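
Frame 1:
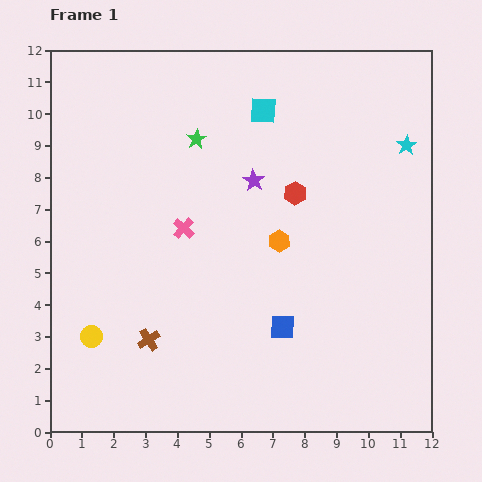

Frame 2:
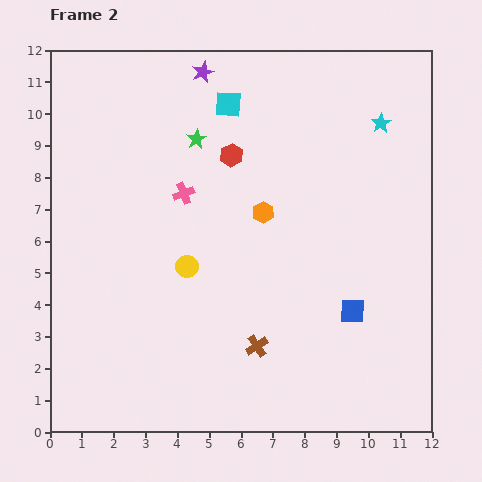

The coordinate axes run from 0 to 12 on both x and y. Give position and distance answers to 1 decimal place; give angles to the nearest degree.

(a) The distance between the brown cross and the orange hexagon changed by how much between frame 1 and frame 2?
-0.9

Distance in frame 1: 5.1. Distance in frame 2: 4.2.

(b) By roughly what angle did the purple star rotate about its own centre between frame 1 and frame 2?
17° clockwise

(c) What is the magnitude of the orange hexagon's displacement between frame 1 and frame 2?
1.0

The orange hexagon moved from (7.2, 6.0) to (6.7, 6.9), a distance of √(0.5² + 0.9²) ≈ 1.0.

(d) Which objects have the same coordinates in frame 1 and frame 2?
the green star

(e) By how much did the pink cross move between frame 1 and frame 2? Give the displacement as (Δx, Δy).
(0.0, 1.1)

The pink cross was at (4.2, 6.4) in frame 1 and (4.2, 7.5) in frame 2.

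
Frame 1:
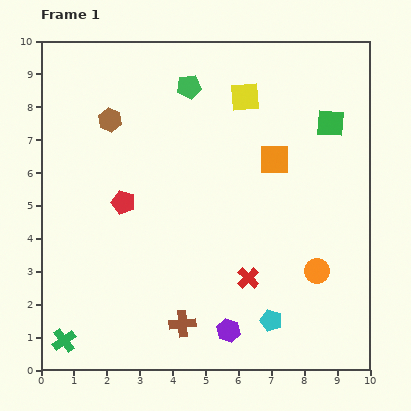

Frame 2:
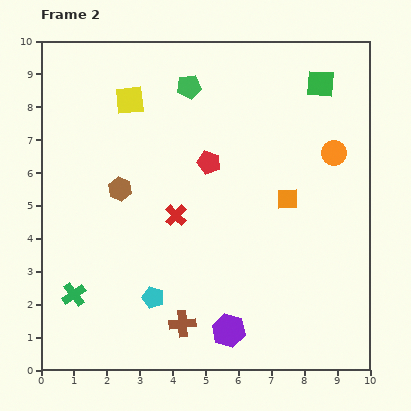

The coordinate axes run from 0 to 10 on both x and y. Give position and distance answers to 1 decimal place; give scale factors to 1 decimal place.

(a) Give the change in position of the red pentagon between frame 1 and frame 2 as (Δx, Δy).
(2.6, 1.2)

The red pentagon was at (2.5, 5.1) in frame 1 and (5.1, 6.3) in frame 2.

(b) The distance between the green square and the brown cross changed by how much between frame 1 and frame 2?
+0.8

Distance in frame 1: 7.6. Distance in frame 2: 8.4.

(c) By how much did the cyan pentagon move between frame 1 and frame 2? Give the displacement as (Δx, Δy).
(-3.6, 0.7)

The cyan pentagon was at (7.0, 1.5) in frame 1 and (3.4, 2.2) in frame 2.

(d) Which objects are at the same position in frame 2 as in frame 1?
the green pentagon, the purple hexagon, the brown cross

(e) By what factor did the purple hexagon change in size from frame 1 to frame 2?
1.4×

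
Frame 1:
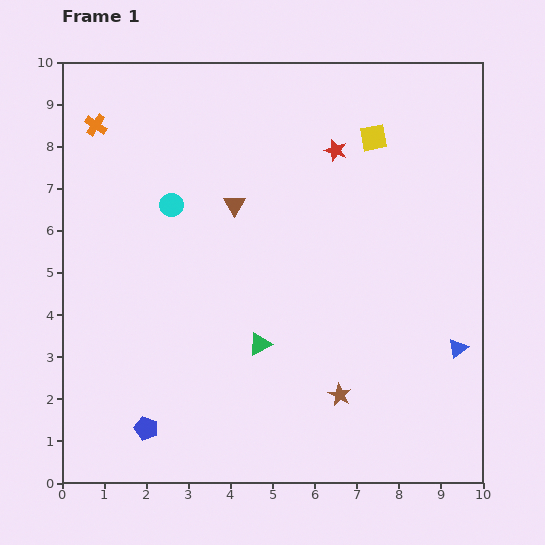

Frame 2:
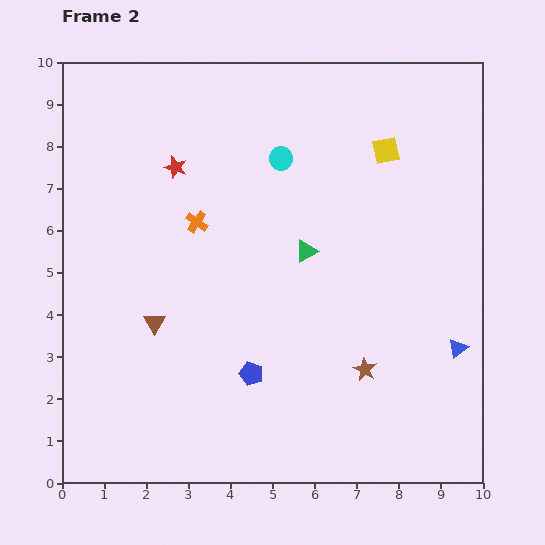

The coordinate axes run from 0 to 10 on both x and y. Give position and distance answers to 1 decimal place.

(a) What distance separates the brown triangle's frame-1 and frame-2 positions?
3.4

The brown triangle moved from (4.1, 6.6) to (2.2, 3.8), a distance of √(1.9² + 2.8²) ≈ 3.4.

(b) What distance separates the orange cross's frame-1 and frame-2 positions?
3.3

The orange cross moved from (0.8, 8.5) to (3.2, 6.2), a distance of √(2.4² + 2.3²) ≈ 3.3.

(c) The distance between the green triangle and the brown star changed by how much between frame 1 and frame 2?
+0.9

Distance in frame 1: 2.2. Distance in frame 2: 3.1.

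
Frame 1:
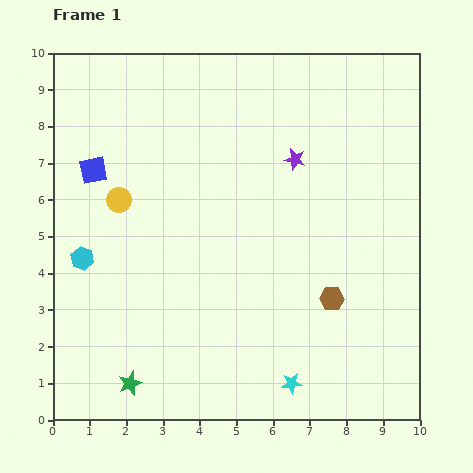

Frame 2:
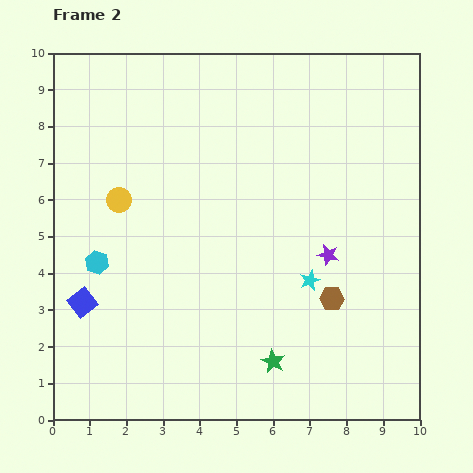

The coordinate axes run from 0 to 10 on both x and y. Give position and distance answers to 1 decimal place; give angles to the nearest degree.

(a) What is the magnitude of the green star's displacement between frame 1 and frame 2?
3.9

The green star moved from (2.1, 1.0) to (6.0, 1.6), a distance of √(3.9² + 0.6²) ≈ 3.9.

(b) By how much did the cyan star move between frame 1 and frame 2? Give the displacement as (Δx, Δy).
(0.5, 2.8)

The cyan star was at (6.5, 1.0) in frame 1 and (7.0, 3.8) in frame 2.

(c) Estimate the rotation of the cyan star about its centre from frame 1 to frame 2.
17° counter-clockwise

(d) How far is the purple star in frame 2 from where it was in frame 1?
2.8

The purple star moved from (6.6, 7.1) to (7.5, 4.5), a distance of √(0.9² + 2.6²) ≈ 2.8.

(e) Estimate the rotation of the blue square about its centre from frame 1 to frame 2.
26° counter-clockwise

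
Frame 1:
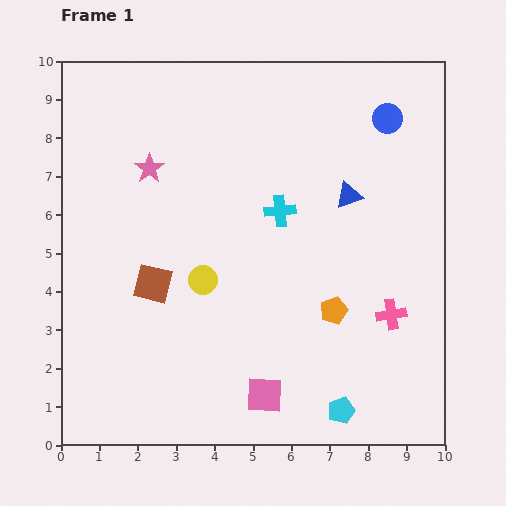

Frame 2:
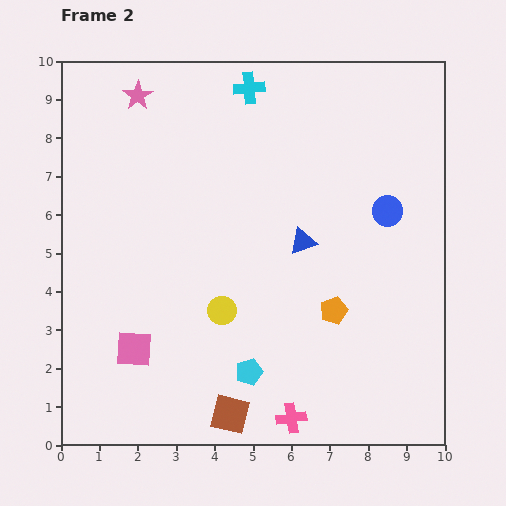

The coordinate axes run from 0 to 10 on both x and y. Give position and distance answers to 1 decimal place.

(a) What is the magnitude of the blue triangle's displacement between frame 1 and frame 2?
1.7

The blue triangle moved from (7.5, 6.5) to (6.3, 5.3), a distance of √(1.2² + 1.2²) ≈ 1.7.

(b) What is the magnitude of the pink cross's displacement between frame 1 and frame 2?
3.7

The pink cross moved from (8.6, 3.4) to (6.0, 0.7), a distance of √(2.6² + 2.7²) ≈ 3.7.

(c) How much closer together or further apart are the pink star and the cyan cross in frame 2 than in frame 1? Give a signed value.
-0.7

Distance in frame 1: 3.6. Distance in frame 2: 2.9.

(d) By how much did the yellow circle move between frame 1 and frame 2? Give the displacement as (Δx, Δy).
(0.5, -0.8)

The yellow circle was at (3.7, 4.3) in frame 1 and (4.2, 3.5) in frame 2.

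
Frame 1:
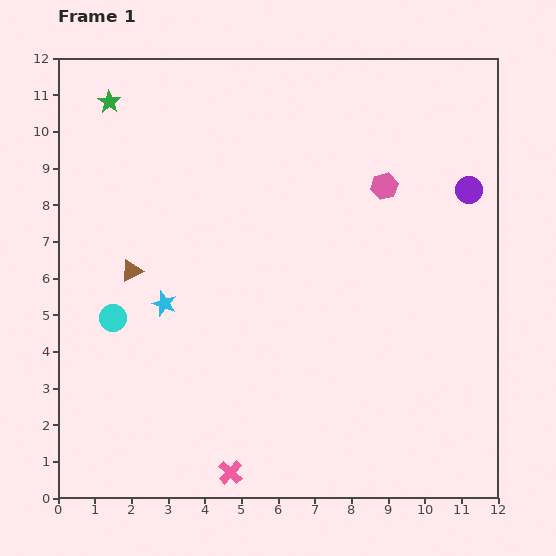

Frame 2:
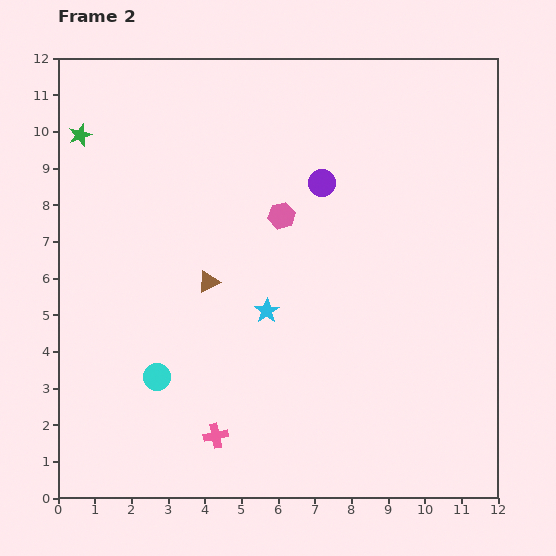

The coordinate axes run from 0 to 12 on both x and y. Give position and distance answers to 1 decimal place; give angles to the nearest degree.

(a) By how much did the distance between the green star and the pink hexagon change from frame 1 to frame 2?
-1.9

Distance in frame 1: 7.8. Distance in frame 2: 5.9.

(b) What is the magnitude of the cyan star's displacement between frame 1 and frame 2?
2.8

The cyan star moved from (2.9, 5.3) to (5.7, 5.1), a distance of √(2.8² + 0.2²) ≈ 2.8.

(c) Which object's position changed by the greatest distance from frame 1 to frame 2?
the purple circle

(moved 4.0; next 2.9)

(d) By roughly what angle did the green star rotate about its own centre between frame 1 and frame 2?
16° clockwise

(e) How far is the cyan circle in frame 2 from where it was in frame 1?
2.0

The cyan circle moved from (1.5, 4.9) to (2.7, 3.3), a distance of √(1.2² + 1.6²) ≈ 2.0.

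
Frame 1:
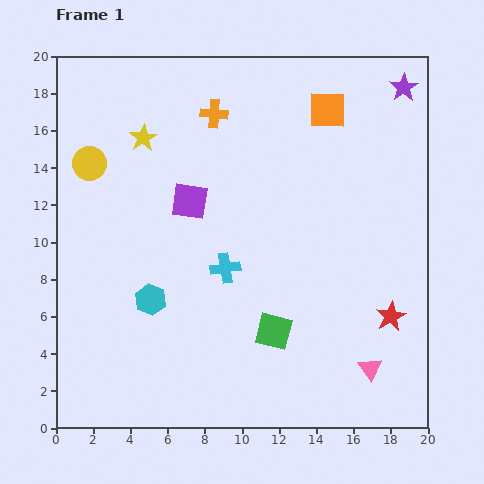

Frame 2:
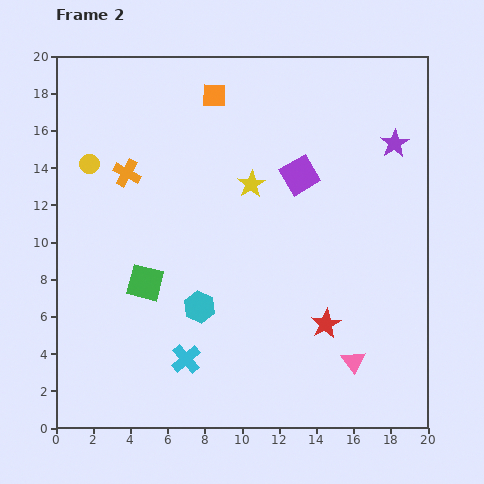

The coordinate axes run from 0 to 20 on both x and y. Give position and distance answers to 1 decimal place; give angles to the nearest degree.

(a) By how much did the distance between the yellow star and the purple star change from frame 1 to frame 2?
-6.3

Distance in frame 1: 14.3. Distance in frame 2: 8.0.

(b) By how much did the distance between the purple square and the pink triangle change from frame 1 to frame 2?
-2.8

Distance in frame 1: 13.2. Distance in frame 2: 10.4.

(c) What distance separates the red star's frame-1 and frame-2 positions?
3.5

The red star moved from (18.0, 6.0) to (14.5, 5.6), a distance of √(3.5² + 0.4²) ≈ 3.5.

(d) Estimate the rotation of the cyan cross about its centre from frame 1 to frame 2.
32° counter-clockwise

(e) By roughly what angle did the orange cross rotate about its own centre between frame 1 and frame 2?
24° clockwise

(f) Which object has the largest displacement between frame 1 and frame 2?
the green square

(moved 7.4; next 6.3)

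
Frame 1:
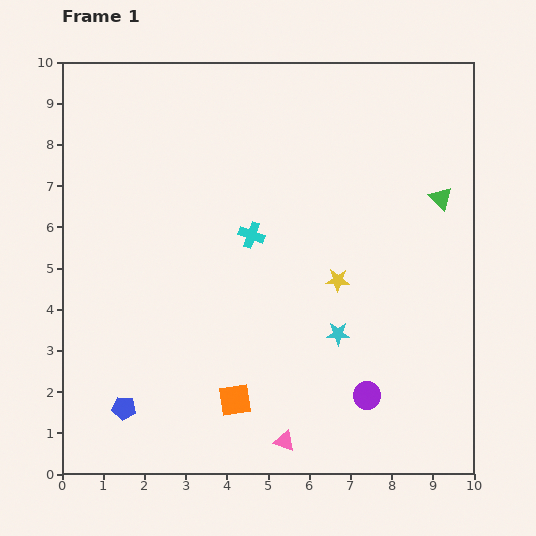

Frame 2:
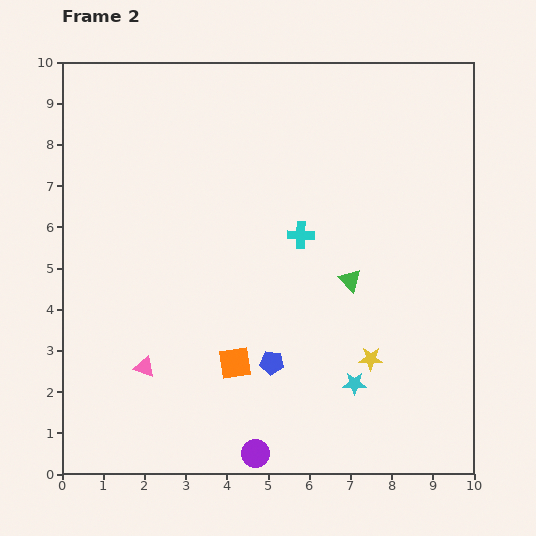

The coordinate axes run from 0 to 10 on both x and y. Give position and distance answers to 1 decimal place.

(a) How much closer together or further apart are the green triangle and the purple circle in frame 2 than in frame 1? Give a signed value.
-0.3

Distance in frame 1: 5.1. Distance in frame 2: 4.8.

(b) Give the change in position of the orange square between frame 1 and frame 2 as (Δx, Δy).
(0.0, 0.9)

The orange square was at (4.2, 1.8) in frame 1 and (4.2, 2.7) in frame 2.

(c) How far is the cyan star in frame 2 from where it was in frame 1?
1.3

The cyan star moved from (6.7, 3.4) to (7.1, 2.2), a distance of √(0.4² + 1.2²) ≈ 1.3.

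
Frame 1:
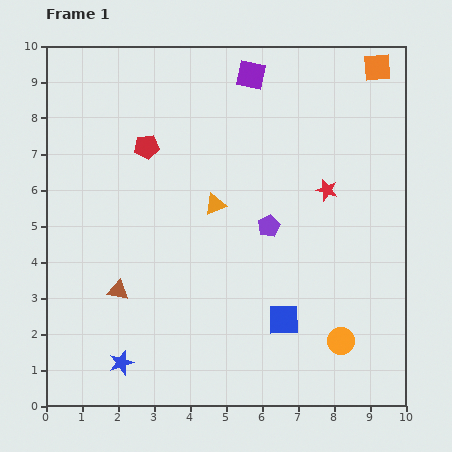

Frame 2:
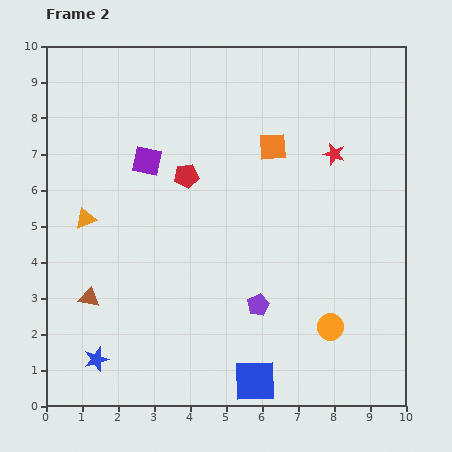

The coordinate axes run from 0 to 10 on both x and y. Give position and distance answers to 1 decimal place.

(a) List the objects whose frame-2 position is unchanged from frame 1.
none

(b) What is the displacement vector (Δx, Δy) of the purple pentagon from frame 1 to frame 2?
(-0.3, -2.2)

The purple pentagon was at (6.2, 5.0) in frame 1 and (5.9, 2.8) in frame 2.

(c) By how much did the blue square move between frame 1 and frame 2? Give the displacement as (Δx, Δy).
(-0.8, -1.7)

The blue square was at (6.6, 2.4) in frame 1 and (5.8, 0.7) in frame 2.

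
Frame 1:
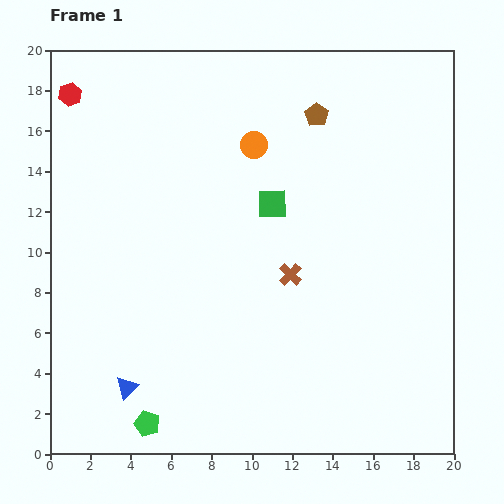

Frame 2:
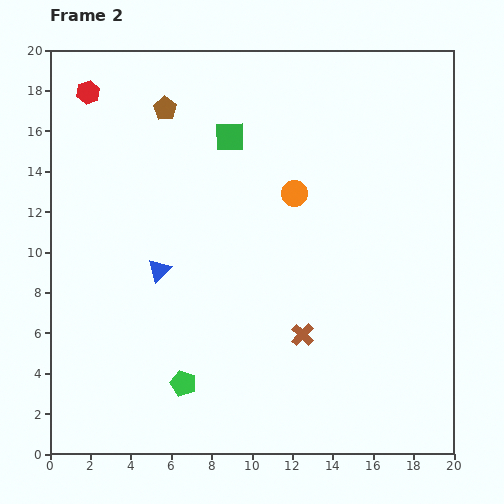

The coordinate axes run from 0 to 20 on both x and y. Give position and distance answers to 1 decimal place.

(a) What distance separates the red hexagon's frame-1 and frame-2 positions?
0.9

The red hexagon moved from (1.0, 17.8) to (1.9, 17.9), a distance of √(0.9² + 0.1²) ≈ 0.9.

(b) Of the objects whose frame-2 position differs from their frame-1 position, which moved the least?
the red hexagon

(moved 0.9)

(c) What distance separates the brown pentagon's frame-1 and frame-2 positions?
7.5

The brown pentagon moved from (13.2, 16.8) to (5.7, 17.1), a distance of √(7.5² + 0.3²) ≈ 7.5.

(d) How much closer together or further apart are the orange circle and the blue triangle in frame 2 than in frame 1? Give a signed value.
-5.9

Distance in frame 1: 13.6. Distance in frame 2: 7.7.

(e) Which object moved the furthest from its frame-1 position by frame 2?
the brown pentagon

(moved 7.5; next 6.0)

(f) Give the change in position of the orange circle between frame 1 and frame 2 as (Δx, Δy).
(2.0, -2.4)

The orange circle was at (10.1, 15.3) in frame 1 and (12.1, 12.9) in frame 2.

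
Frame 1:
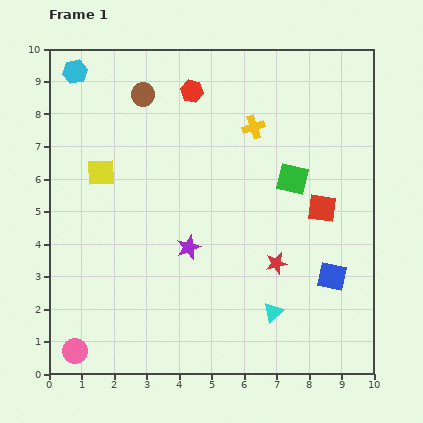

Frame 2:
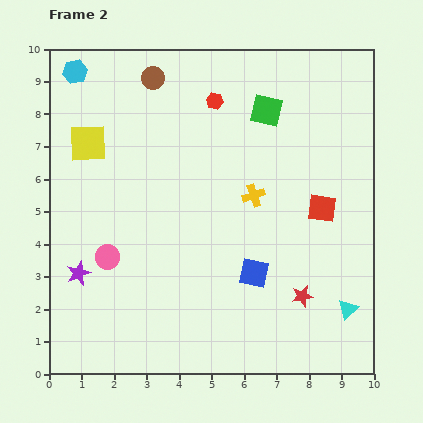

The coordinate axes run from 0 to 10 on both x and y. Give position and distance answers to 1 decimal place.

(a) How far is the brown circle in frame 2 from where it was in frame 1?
0.6

The brown circle moved from (2.9, 8.6) to (3.2, 9.1), a distance of √(0.3² + 0.5²) ≈ 0.6.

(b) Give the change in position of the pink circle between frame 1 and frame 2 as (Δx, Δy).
(1.0, 2.9)

The pink circle was at (0.8, 0.7) in frame 1 and (1.8, 3.6) in frame 2.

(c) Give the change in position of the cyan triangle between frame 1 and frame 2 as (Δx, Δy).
(2.3, 0.1)

The cyan triangle was at (6.9, 1.9) in frame 1 and (9.2, 2.0) in frame 2.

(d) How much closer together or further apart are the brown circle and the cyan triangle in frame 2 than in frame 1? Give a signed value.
+1.5

Distance in frame 1: 7.8. Distance in frame 2: 9.3.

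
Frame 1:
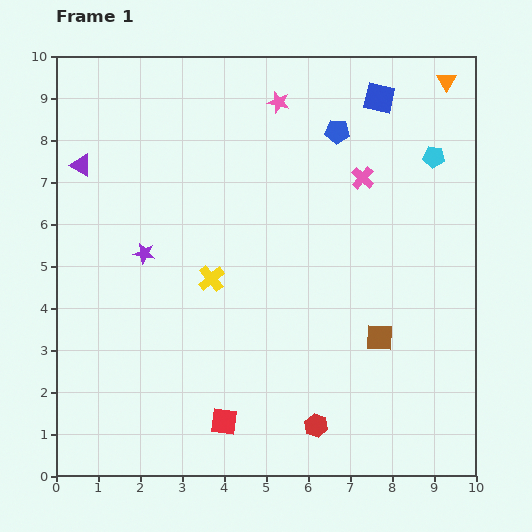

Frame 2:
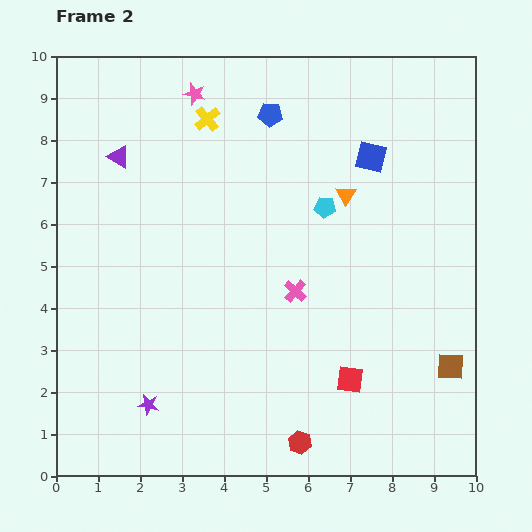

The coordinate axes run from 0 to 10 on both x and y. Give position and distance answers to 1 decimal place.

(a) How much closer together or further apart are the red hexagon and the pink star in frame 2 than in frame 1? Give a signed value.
+0.9

Distance in frame 1: 7.8. Distance in frame 2: 8.7.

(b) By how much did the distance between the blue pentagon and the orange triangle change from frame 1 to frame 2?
-0.3

Distance in frame 1: 2.9. Distance in frame 2: 2.6.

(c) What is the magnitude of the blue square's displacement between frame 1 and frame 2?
1.4

The blue square moved from (7.7, 9.0) to (7.5, 7.6), a distance of √(0.2² + 1.4²) ≈ 1.4.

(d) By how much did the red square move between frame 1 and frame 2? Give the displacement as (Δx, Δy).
(3.0, 1.0)

The red square was at (4.0, 1.3) in frame 1 and (7.0, 2.3) in frame 2.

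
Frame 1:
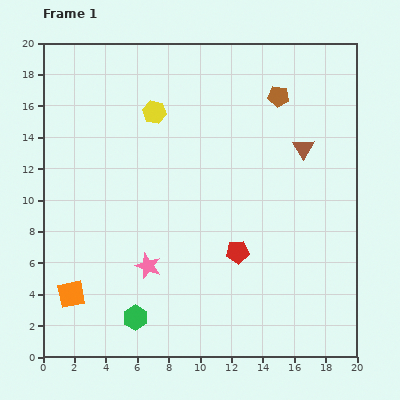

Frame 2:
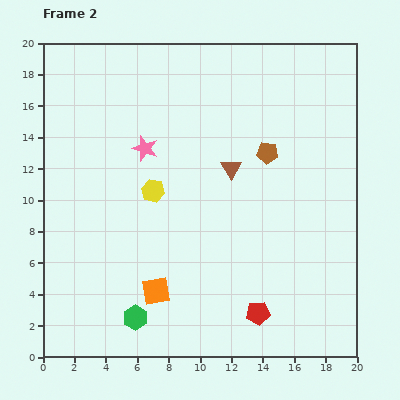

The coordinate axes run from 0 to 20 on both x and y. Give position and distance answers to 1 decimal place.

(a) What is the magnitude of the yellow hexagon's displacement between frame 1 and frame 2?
5.0

The yellow hexagon moved from (7.1, 15.6) to (7.0, 10.6), a distance of √(0.1² + 5.0²) ≈ 5.0.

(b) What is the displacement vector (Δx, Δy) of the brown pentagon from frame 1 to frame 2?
(-0.7, -3.6)

The brown pentagon was at (15.0, 16.6) in frame 1 and (14.3, 13.0) in frame 2.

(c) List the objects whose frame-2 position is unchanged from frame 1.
the green hexagon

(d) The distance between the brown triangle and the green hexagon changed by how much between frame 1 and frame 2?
-3.9

Distance in frame 1: 15.2. Distance in frame 2: 11.3.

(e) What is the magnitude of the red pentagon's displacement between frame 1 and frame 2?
4.1

The red pentagon moved from (12.4, 6.7) to (13.7, 2.8), a distance of √(1.3² + 3.9²) ≈ 4.1.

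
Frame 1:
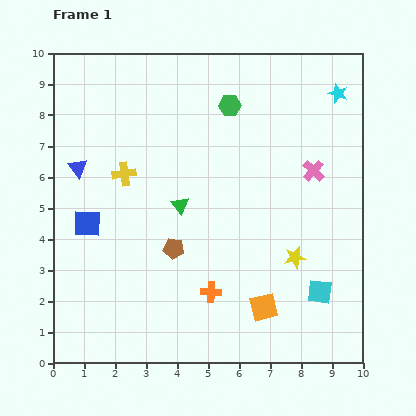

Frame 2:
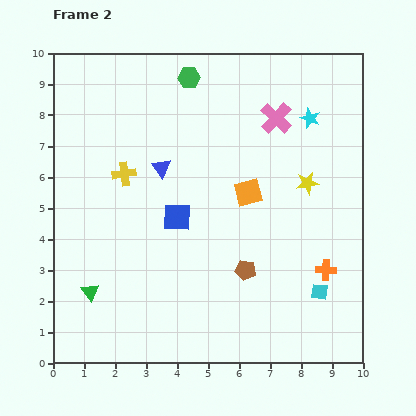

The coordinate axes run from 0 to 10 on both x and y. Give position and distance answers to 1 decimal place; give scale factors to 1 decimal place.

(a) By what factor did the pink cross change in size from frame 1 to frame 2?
1.5×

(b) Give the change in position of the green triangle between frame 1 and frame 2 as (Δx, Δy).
(-2.9, -2.8)

The green triangle was at (4.1, 5.1) in frame 1 and (1.2, 2.3) in frame 2.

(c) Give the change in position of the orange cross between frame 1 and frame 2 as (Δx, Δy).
(3.7, 0.7)

The orange cross was at (5.1, 2.3) in frame 1 and (8.8, 3.0) in frame 2.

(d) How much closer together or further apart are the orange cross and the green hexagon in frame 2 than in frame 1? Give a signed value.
+1.6

Distance in frame 1: 6.0. Distance in frame 2: 7.6.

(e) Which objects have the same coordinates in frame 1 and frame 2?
the yellow cross, the cyan square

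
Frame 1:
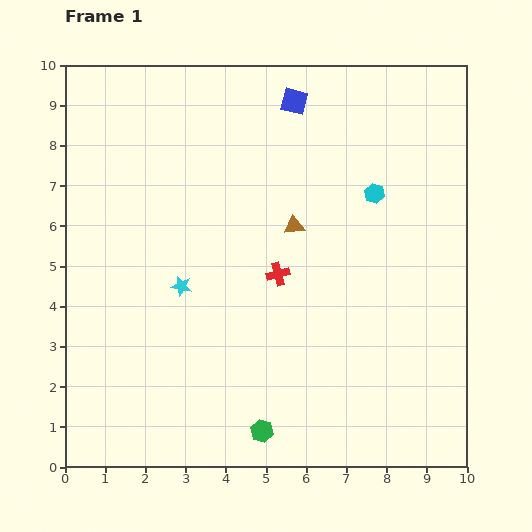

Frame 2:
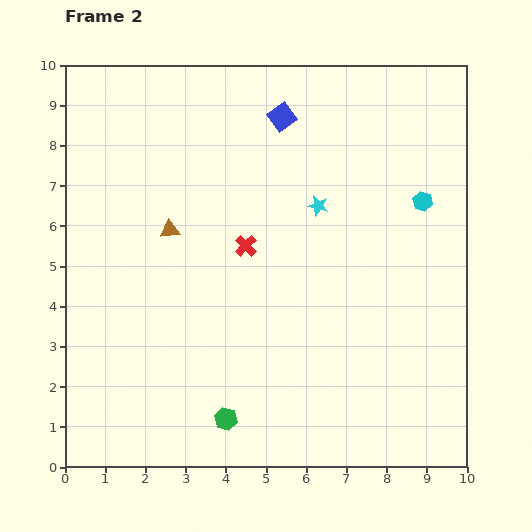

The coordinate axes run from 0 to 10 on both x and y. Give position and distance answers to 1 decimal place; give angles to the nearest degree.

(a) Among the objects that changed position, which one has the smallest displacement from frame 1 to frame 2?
the blue square

(moved 0.5)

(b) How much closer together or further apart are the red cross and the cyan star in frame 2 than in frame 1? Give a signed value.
-0.3

Distance in frame 1: 2.4. Distance in frame 2: 2.1.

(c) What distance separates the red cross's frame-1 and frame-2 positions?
1.1

The red cross moved from (5.3, 4.8) to (4.5, 5.5), a distance of √(0.8² + 0.7²) ≈ 1.1.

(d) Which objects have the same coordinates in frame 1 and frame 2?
none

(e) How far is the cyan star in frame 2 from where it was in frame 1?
3.9

The cyan star moved from (2.9, 4.5) to (6.3, 6.5), a distance of √(3.4² + 2.0²) ≈ 3.9.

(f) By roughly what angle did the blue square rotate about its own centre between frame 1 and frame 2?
40° clockwise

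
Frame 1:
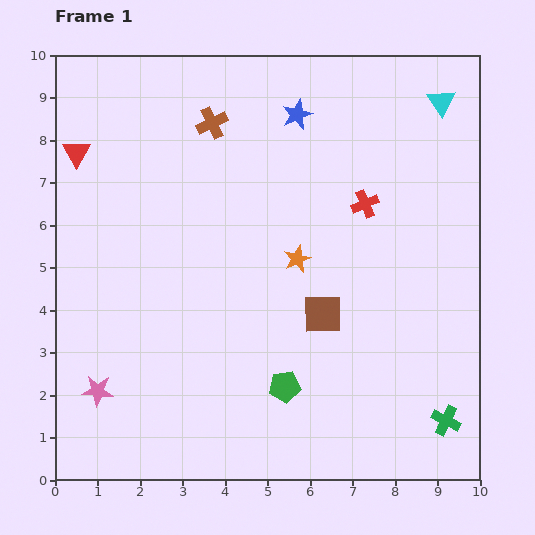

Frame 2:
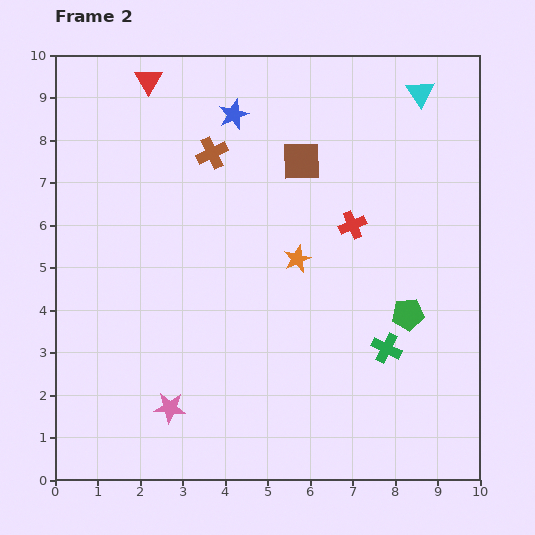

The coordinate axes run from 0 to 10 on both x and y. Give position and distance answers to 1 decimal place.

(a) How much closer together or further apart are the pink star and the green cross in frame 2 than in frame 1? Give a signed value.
-2.9

Distance in frame 1: 8.2. Distance in frame 2: 5.3.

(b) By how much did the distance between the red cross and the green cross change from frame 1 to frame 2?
-2.4

Distance in frame 1: 5.4. Distance in frame 2: 3.0.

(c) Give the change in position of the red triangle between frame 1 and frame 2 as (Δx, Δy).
(1.7, 1.7)

The red triangle was at (0.5, 7.7) in frame 1 and (2.2, 9.4) in frame 2.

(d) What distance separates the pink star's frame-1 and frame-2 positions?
1.7

The pink star moved from (1.0, 2.1) to (2.7, 1.7), a distance of √(1.7² + 0.4²) ≈ 1.7.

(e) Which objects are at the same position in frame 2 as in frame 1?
the orange star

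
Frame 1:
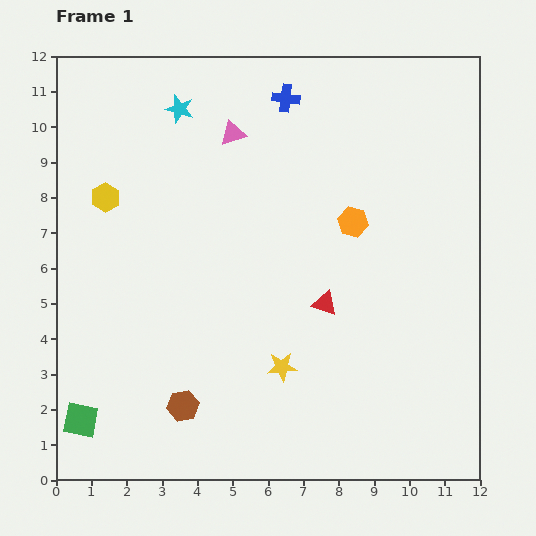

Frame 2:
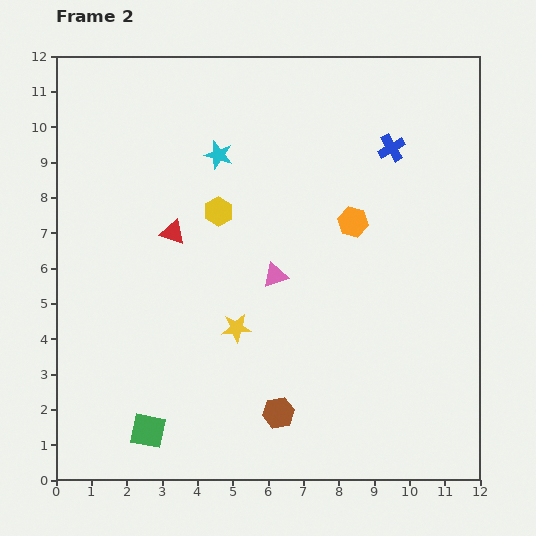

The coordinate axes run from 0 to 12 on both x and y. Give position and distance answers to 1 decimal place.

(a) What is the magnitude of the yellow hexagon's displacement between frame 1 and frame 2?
3.2

The yellow hexagon moved from (1.4, 8.0) to (4.6, 7.6), a distance of √(3.2² + 0.4²) ≈ 3.2.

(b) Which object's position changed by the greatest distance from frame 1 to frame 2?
the red triangle

(moved 4.7; next 4.2)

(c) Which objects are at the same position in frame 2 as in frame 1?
the orange hexagon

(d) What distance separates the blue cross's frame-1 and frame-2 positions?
3.3

The blue cross moved from (6.5, 10.8) to (9.5, 9.4), a distance of √(3.0² + 1.4²) ≈ 3.3.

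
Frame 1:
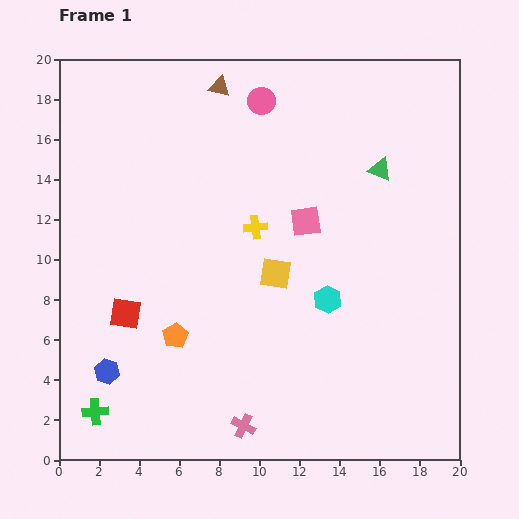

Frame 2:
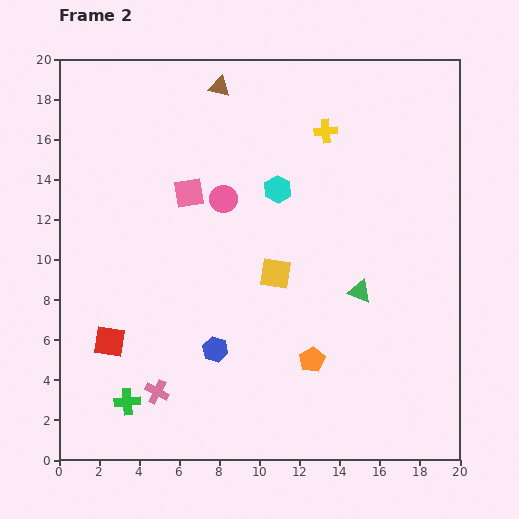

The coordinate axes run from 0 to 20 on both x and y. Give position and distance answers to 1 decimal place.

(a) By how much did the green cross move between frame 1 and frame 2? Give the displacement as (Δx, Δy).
(1.6, 0.5)

The green cross was at (1.8, 2.4) in frame 1 and (3.4, 2.9) in frame 2.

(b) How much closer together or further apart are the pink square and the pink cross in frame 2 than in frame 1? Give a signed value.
-0.7

Distance in frame 1: 10.7. Distance in frame 2: 10.0.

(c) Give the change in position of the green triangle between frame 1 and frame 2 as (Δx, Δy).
(-1.0, -6.1)

The green triangle was at (16.0, 14.5) in frame 1 and (15.0, 8.4) in frame 2.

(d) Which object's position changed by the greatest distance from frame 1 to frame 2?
the orange pentagon

(moved 6.9; next 6.2)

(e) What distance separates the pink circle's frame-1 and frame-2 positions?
5.3

The pink circle moved from (10.1, 17.9) to (8.2, 13.0), a distance of √(1.9² + 4.9²) ≈ 5.3.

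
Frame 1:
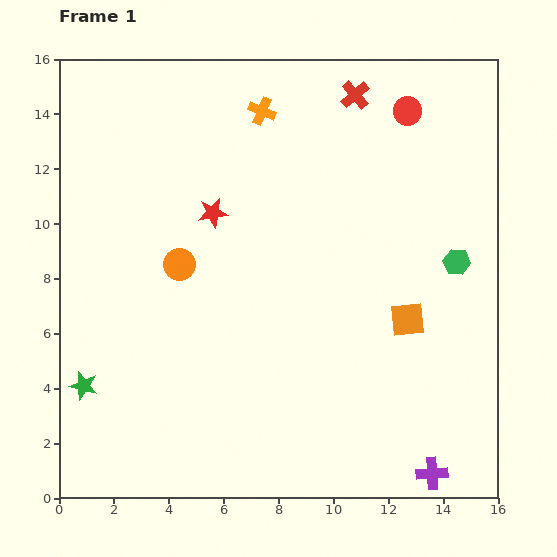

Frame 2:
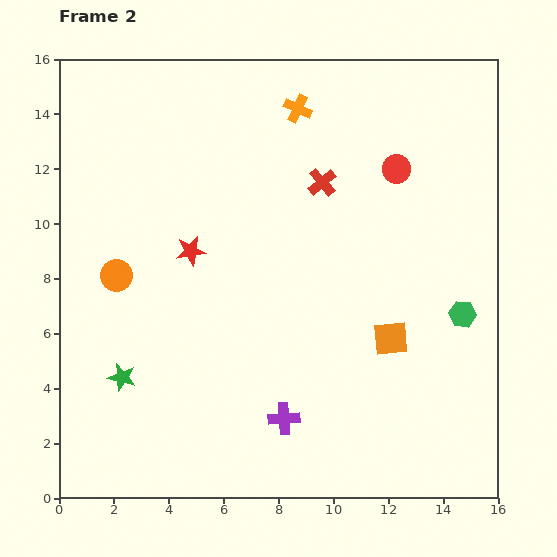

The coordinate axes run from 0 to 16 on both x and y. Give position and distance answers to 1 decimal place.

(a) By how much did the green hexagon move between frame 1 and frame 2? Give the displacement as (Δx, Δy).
(0.2, -1.9)

The green hexagon was at (14.5, 8.6) in frame 1 and (14.7, 6.7) in frame 2.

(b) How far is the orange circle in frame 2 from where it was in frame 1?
2.3

The orange circle moved from (4.4, 8.5) to (2.1, 8.1), a distance of √(2.3² + 0.4²) ≈ 2.3.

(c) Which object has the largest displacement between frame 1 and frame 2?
the purple cross

(moved 5.8; next 3.4)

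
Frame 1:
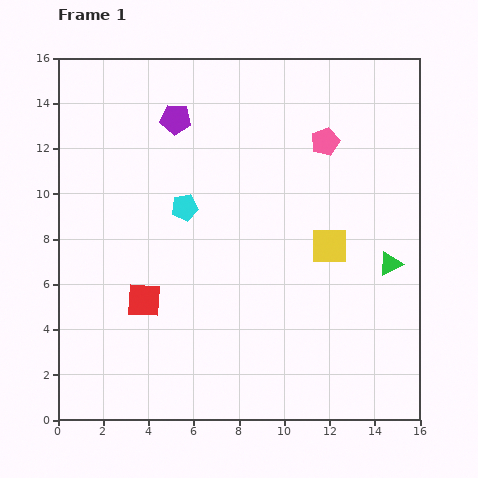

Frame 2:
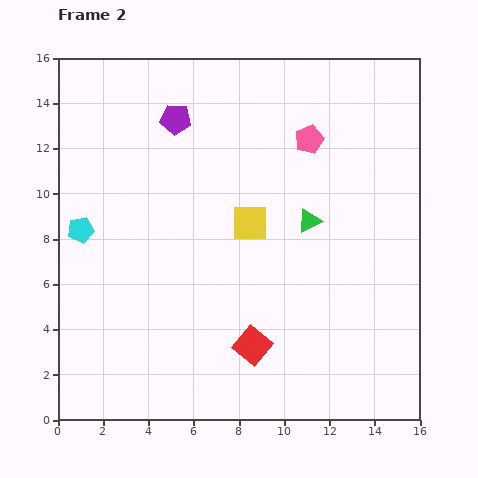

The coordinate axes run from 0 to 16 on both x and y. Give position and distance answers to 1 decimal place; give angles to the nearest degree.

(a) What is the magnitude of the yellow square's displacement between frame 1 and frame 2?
3.6

The yellow square moved from (12.0, 7.7) to (8.5, 8.7), a distance of √(3.5² + 1.0²) ≈ 3.6.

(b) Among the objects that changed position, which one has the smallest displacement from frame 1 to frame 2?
the pink pentagon

(moved 0.7)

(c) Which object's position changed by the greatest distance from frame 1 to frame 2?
the red square

(moved 5.2; next 4.7)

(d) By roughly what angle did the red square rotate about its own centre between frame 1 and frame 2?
35° clockwise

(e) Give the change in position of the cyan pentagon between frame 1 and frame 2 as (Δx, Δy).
(-4.6, -1.0)

The cyan pentagon was at (5.6, 9.4) in frame 1 and (1.0, 8.4) in frame 2.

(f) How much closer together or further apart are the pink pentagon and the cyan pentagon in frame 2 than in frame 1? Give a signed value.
+4.1

Distance in frame 1: 6.8. Distance in frame 2: 10.9.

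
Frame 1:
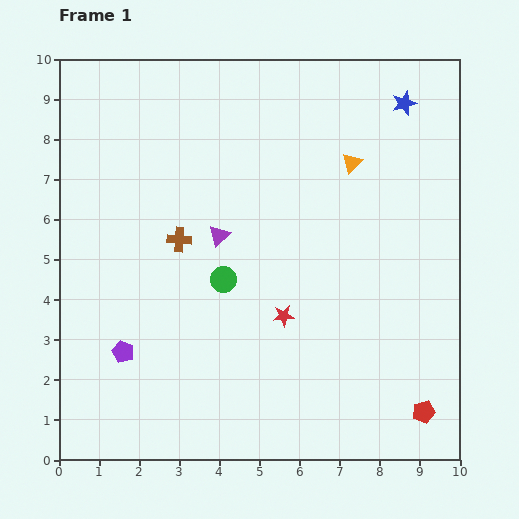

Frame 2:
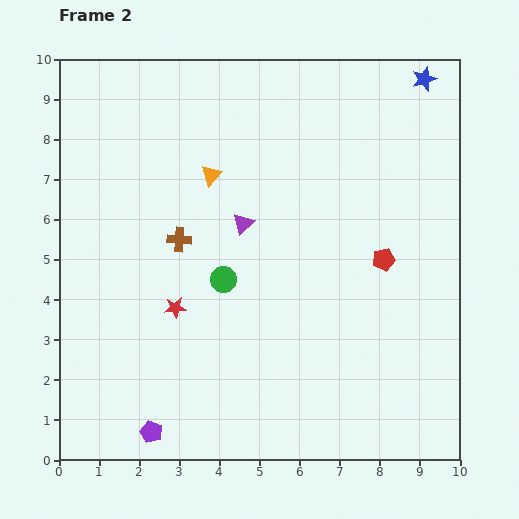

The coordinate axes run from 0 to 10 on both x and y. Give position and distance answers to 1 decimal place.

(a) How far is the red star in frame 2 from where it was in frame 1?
2.7

The red star moved from (5.6, 3.6) to (2.9, 3.8), a distance of √(2.7² + 0.2²) ≈ 2.7.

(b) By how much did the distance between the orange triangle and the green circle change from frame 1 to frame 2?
-1.7

Distance in frame 1: 4.3. Distance in frame 2: 2.6.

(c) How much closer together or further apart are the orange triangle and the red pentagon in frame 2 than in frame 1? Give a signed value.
-1.7

Distance in frame 1: 6.5. Distance in frame 2: 4.8.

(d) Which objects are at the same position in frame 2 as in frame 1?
the green circle, the brown cross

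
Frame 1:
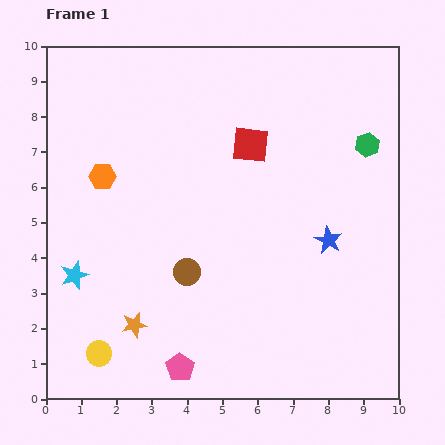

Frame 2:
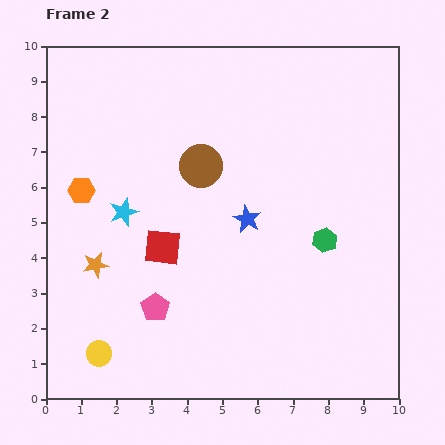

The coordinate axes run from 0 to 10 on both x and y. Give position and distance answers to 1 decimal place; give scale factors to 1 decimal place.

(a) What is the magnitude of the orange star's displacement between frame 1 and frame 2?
2.0

The orange star moved from (2.5, 2.1) to (1.4, 3.8), a distance of √(1.1² + 1.7²) ≈ 2.0.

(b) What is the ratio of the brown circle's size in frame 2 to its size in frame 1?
1.6×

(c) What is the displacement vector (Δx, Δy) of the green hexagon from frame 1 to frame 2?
(-1.2, -2.7)

The green hexagon was at (9.1, 7.2) in frame 1 and (7.9, 4.5) in frame 2.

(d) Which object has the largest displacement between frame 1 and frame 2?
the red square

(moved 3.8; next 3.0)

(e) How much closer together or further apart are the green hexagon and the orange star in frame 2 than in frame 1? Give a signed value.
-1.8

Distance in frame 1: 8.3. Distance in frame 2: 6.5.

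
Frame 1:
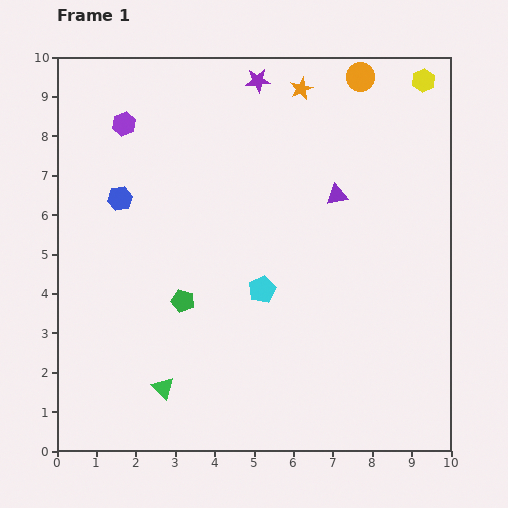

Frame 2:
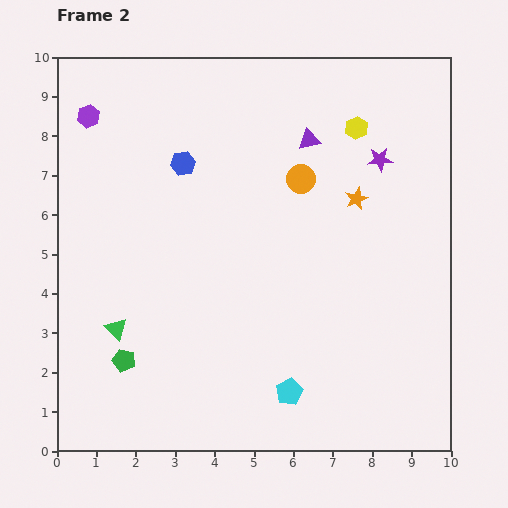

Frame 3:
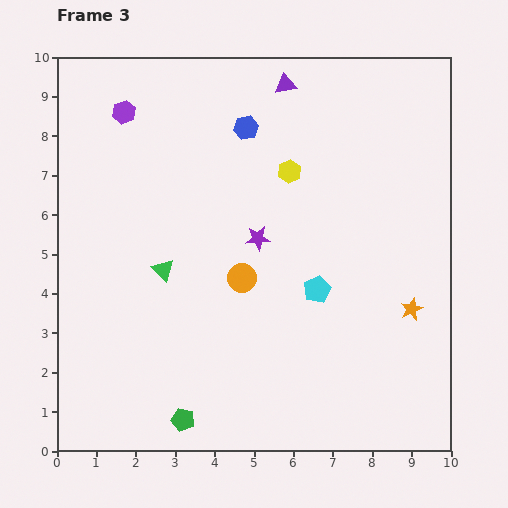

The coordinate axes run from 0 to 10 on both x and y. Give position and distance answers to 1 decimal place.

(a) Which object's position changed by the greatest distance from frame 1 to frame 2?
the purple star

(moved 3.7; next 3.1)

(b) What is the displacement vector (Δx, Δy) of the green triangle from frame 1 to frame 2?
(-1.2, 1.5)

The green triangle was at (2.7, 1.6) in frame 1 and (1.5, 3.1) in frame 2.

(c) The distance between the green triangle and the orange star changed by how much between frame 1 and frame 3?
-2.0

Distance in frame 1: 8.4. Distance in frame 3: 6.4.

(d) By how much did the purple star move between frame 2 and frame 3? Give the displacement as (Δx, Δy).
(-3.1, -2.0)

The purple star was at (8.2, 7.4) in frame 2 and (5.1, 5.4) in frame 3.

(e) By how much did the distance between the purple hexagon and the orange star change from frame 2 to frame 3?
+1.7

Distance in frame 2: 7.1. Distance in frame 3: 8.8.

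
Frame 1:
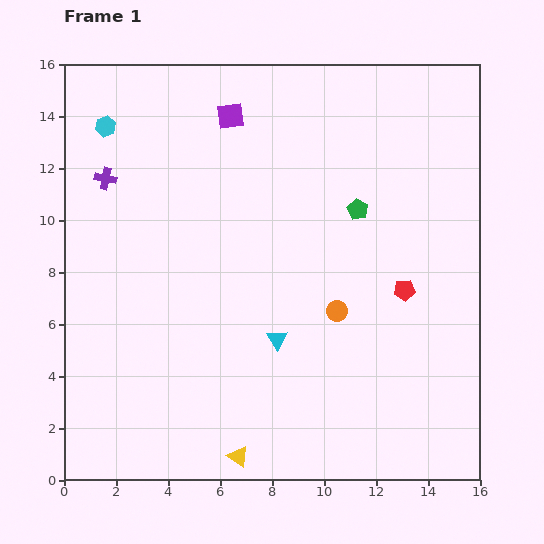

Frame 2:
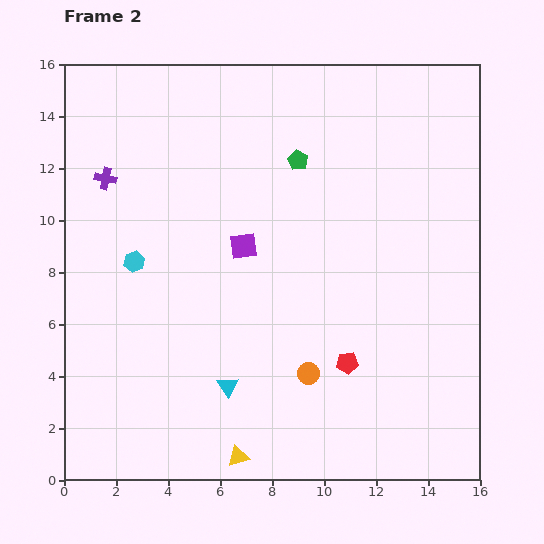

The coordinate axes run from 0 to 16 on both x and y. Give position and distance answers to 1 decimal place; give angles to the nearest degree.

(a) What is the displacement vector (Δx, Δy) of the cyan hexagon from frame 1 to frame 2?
(1.1, -5.2)

The cyan hexagon was at (1.6, 13.6) in frame 1 and (2.7, 8.4) in frame 2.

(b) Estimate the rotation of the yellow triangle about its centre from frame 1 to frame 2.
51° counter-clockwise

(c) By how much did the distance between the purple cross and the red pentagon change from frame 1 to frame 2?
-0.6

Distance in frame 1: 12.3. Distance in frame 2: 11.7.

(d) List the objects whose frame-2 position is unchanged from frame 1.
the purple cross, the yellow triangle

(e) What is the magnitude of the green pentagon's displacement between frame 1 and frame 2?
3.0

The green pentagon moved from (11.3, 10.4) to (9.0, 12.3), a distance of √(2.3² + 1.9²) ≈ 3.0.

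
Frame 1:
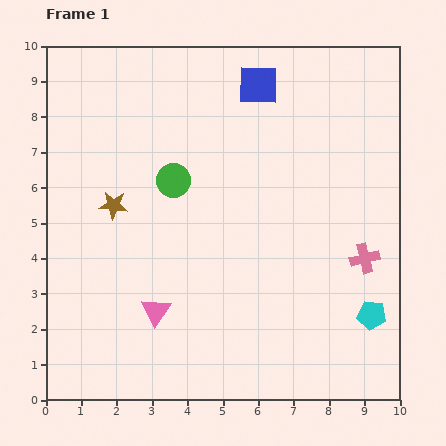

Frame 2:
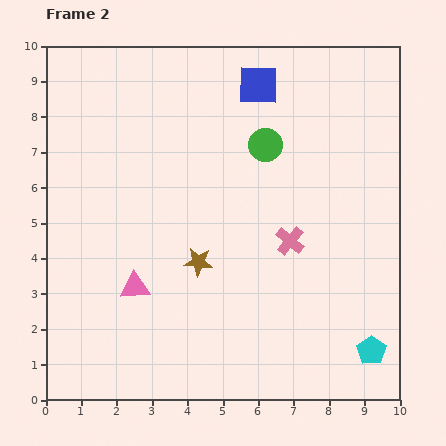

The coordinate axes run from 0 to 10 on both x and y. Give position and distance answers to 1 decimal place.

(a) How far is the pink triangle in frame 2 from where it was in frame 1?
0.9

The pink triangle moved from (3.1, 2.5) to (2.5, 3.2), a distance of √(0.6² + 0.7²) ≈ 0.9.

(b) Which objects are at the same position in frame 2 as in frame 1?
the blue square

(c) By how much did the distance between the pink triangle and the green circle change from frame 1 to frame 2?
+1.7

Distance in frame 1: 3.7. Distance in frame 2: 5.4.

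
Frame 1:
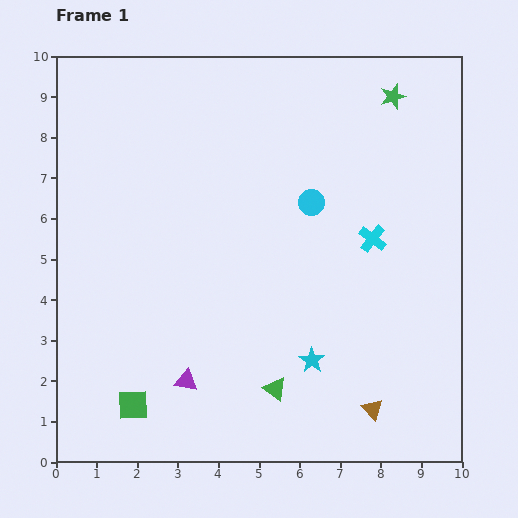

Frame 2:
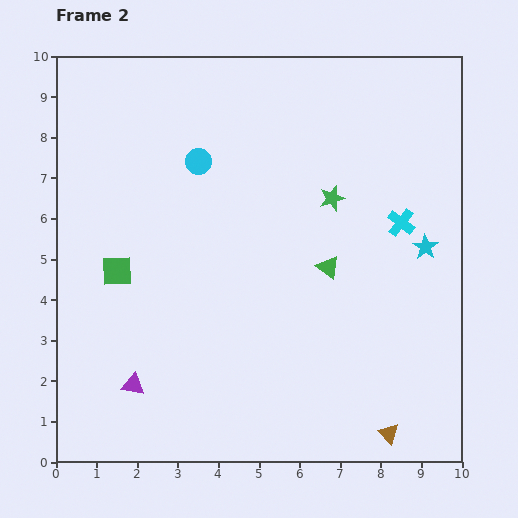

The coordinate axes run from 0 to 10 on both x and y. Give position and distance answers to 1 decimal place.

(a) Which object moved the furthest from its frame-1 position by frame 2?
the cyan star

(moved 4.0; next 3.3)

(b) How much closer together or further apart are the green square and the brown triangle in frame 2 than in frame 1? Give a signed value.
+1.9

Distance in frame 1: 5.9. Distance in frame 2: 7.8.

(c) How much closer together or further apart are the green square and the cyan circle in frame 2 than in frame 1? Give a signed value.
-3.3

Distance in frame 1: 6.7. Distance in frame 2: 3.4.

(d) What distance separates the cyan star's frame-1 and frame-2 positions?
4.0

The cyan star moved from (6.3, 2.5) to (9.1, 5.3), a distance of √(2.8² + 2.8²) ≈ 4.0.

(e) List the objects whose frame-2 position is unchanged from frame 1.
none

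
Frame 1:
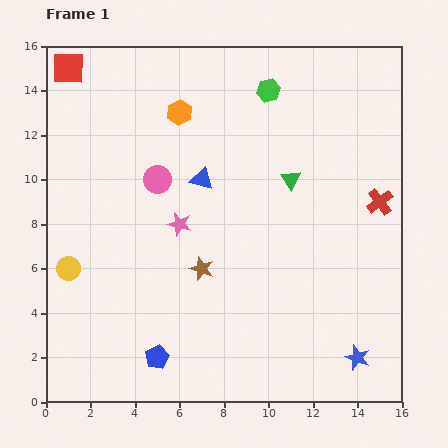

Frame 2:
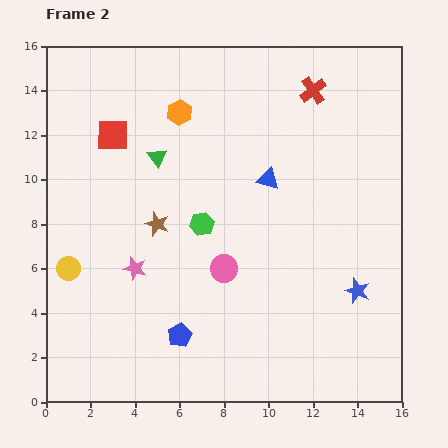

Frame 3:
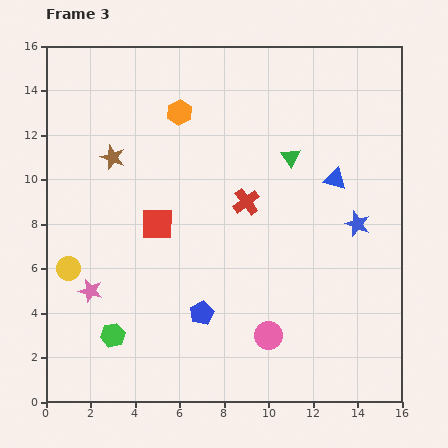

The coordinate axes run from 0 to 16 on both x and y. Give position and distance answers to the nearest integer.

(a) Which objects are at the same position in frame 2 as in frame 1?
the yellow circle, the orange hexagon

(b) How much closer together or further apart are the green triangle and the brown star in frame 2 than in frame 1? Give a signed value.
-3

Distance in frame 1: 6. Distance in frame 2: 3.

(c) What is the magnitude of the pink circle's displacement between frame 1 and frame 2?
5

The pink circle moved from (5, 10) to (8, 6), a distance of √(3² + 4²) ≈ 5.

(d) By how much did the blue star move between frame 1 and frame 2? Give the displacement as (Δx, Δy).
(0, 3)

The blue star was at (14, 2) in frame 1 and (14, 5) in frame 2.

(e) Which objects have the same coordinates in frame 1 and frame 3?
the yellow circle, the orange hexagon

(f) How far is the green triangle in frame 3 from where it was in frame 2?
6

The green triangle moved from (5, 11) to (11, 11), a distance of √(6² + 0²) ≈ 6.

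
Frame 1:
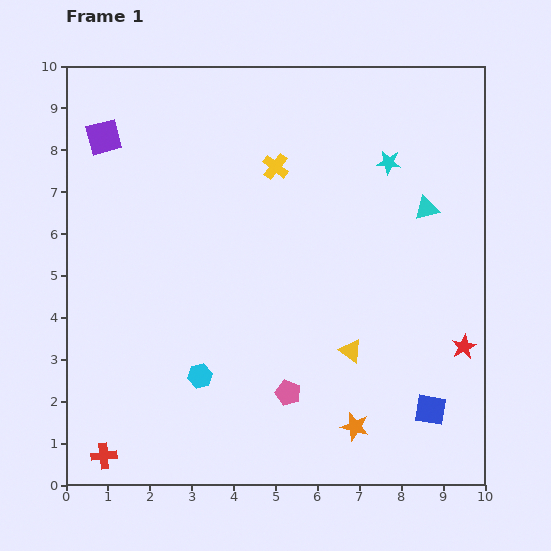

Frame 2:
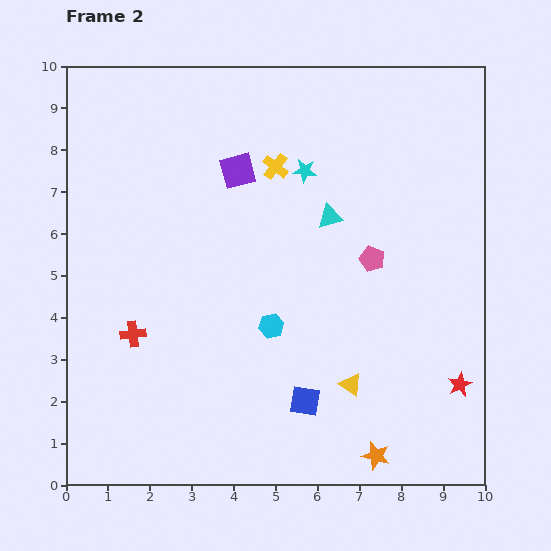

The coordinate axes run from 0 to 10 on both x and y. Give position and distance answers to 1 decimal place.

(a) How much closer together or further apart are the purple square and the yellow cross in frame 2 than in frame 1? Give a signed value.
-3.3

Distance in frame 1: 4.2. Distance in frame 2: 0.9.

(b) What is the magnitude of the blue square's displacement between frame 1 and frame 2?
3.0

The blue square moved from (8.7, 1.8) to (5.7, 2.0), a distance of √(3.0² + 0.2²) ≈ 3.0.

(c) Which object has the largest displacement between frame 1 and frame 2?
the pink pentagon

(moved 3.8; next 3.3)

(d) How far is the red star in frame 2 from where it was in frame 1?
0.9

The red star moved from (9.5, 3.3) to (9.4, 2.4), a distance of √(0.1² + 0.9²) ≈ 0.9.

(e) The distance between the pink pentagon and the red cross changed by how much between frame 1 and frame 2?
+1.4

Distance in frame 1: 4.6. Distance in frame 2: 6.0.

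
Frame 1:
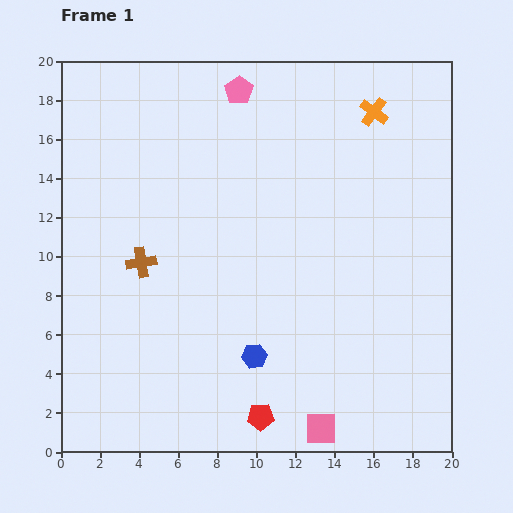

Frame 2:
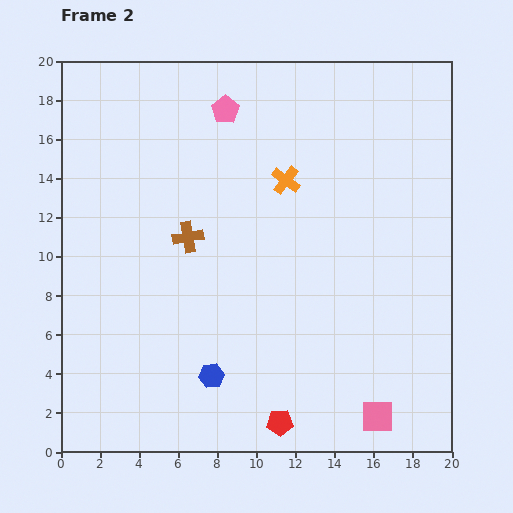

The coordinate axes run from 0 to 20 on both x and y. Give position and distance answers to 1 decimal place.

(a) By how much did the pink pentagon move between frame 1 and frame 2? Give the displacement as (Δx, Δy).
(-0.7, -1.0)

The pink pentagon was at (9.1, 18.5) in frame 1 and (8.4, 17.5) in frame 2.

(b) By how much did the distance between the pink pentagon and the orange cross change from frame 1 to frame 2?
-2.2

Distance in frame 1: 7.0. Distance in frame 2: 4.8.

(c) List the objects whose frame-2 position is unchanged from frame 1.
none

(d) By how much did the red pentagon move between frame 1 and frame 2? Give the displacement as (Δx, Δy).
(1.0, -0.3)

The red pentagon was at (10.2, 1.8) in frame 1 and (11.2, 1.5) in frame 2.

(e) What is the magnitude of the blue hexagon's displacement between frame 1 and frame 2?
2.4

The blue hexagon moved from (9.9, 4.9) to (7.7, 3.9), a distance of √(2.2² + 1.0²) ≈ 2.4.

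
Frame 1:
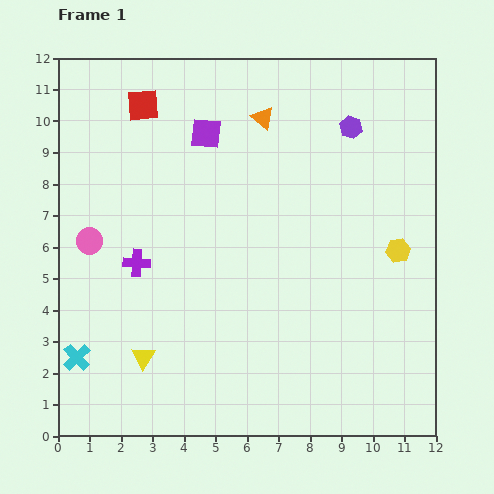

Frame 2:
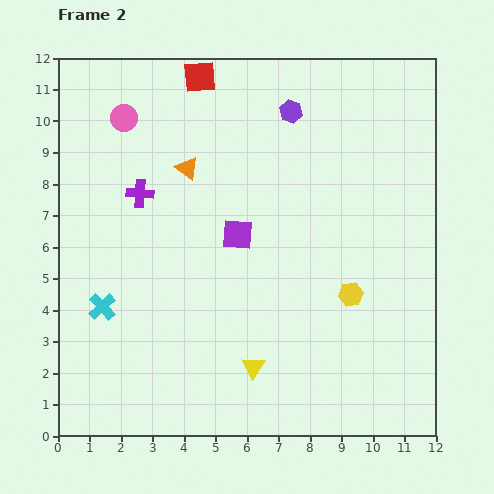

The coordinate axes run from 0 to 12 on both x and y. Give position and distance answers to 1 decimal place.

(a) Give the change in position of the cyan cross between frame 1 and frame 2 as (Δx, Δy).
(0.8, 1.6)

The cyan cross was at (0.6, 2.5) in frame 1 and (1.4, 4.1) in frame 2.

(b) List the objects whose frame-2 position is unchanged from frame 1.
none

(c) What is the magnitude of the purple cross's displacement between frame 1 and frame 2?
2.2

The purple cross moved from (2.5, 5.5) to (2.6, 7.7), a distance of √(0.1² + 2.2²) ≈ 2.2.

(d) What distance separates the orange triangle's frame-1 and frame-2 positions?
2.9

The orange triangle moved from (6.5, 10.1) to (4.1, 8.5), a distance of √(2.4² + 1.6²) ≈ 2.9.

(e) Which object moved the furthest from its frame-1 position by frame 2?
the pink circle

(moved 4.1; next 3.5)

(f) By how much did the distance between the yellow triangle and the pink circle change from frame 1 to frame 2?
+4.8

Distance in frame 1: 4.1. Distance in frame 2: 8.9.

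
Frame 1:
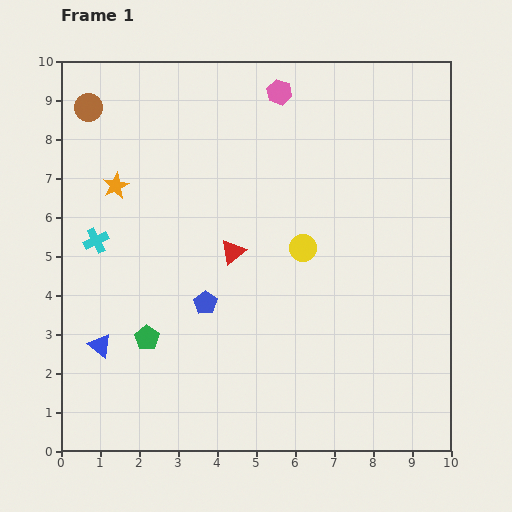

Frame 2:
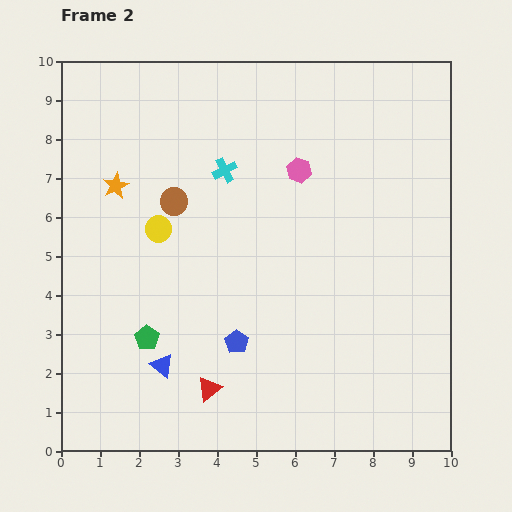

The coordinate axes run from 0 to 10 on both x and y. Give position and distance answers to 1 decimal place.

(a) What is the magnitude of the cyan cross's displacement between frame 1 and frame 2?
3.8

The cyan cross moved from (0.9, 5.4) to (4.2, 7.2), a distance of √(3.3² + 1.8²) ≈ 3.8.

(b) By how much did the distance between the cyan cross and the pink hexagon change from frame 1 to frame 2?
-4.1

Distance in frame 1: 6.0. Distance in frame 2: 1.9.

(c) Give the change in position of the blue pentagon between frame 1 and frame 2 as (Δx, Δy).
(0.8, -1.0)

The blue pentagon was at (3.7, 3.8) in frame 1 and (4.5, 2.8) in frame 2.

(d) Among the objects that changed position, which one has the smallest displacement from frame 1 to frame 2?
the blue pentagon

(moved 1.3)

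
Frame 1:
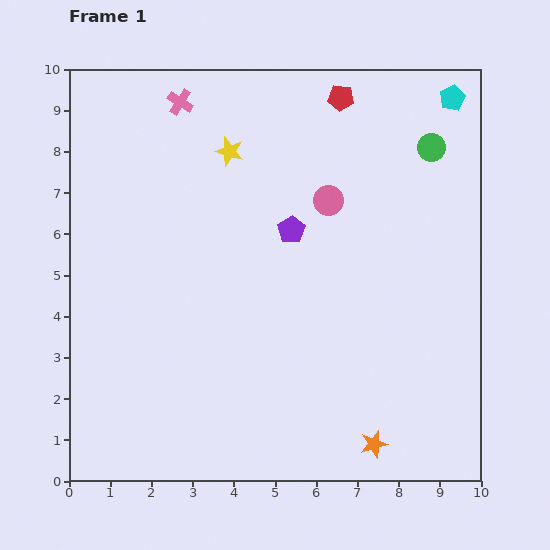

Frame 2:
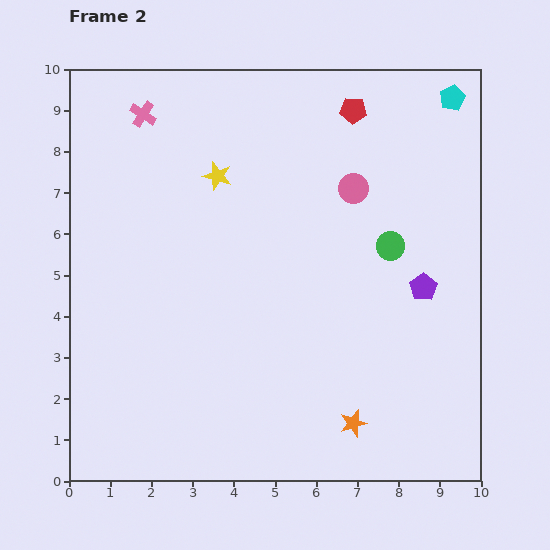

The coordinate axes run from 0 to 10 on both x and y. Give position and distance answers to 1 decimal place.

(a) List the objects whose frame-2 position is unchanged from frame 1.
the cyan pentagon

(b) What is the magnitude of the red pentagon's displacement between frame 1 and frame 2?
0.4

The red pentagon moved from (6.6, 9.3) to (6.9, 9.0), a distance of √(0.3² + 0.3²) ≈ 0.4.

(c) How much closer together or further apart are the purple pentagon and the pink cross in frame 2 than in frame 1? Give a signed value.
+3.9

Distance in frame 1: 4.1. Distance in frame 2: 8.0.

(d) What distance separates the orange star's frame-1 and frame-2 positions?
0.7

The orange star moved from (7.4, 0.9) to (6.9, 1.4), a distance of √(0.5² + 0.5²) ≈ 0.7.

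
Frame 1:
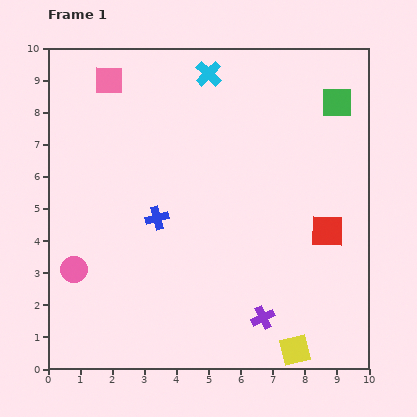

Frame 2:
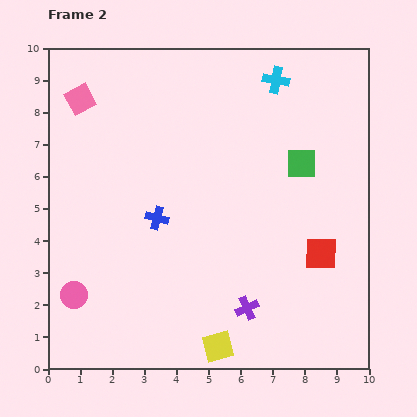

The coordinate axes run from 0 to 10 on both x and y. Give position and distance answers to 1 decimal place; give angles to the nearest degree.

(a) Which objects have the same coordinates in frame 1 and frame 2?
the blue cross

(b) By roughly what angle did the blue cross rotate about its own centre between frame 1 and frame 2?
29° clockwise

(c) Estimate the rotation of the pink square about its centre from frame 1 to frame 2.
29° counter-clockwise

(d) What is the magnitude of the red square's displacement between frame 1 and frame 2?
0.7

The red square moved from (8.7, 4.3) to (8.5, 3.6), a distance of √(0.2² + 0.7²) ≈ 0.7.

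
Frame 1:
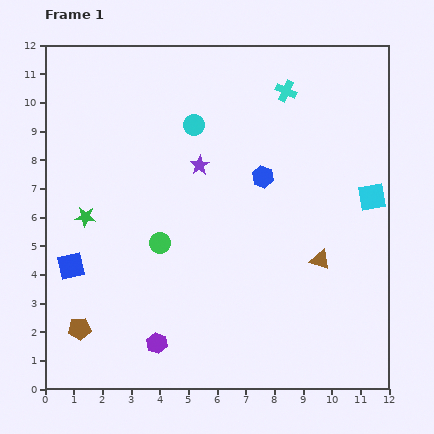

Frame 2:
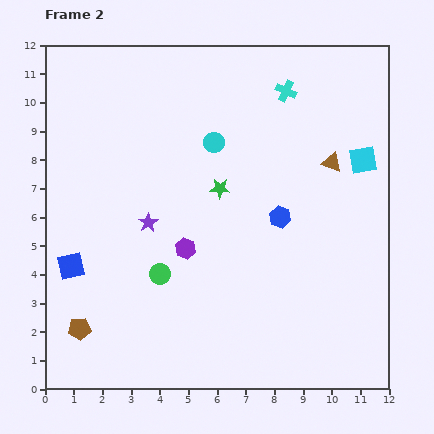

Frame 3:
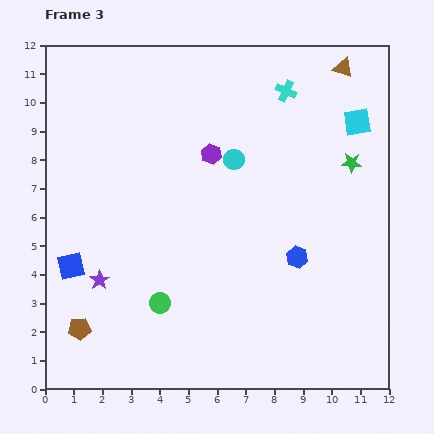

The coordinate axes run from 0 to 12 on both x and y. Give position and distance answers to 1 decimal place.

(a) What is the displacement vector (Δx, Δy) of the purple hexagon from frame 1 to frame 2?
(1.0, 3.3)

The purple hexagon was at (3.9, 1.6) in frame 1 and (4.9, 4.9) in frame 2.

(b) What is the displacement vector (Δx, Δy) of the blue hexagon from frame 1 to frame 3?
(1.2, -2.8)

The blue hexagon was at (7.6, 7.4) in frame 1 and (8.8, 4.6) in frame 3.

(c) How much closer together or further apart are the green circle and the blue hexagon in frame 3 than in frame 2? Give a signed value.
+0.4

Distance in frame 2: 4.7. Distance in frame 3: 5.1.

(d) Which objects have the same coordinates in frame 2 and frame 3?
the brown pentagon, the blue square, the cyan cross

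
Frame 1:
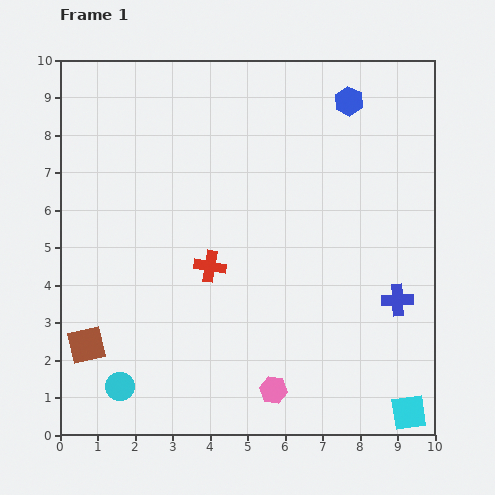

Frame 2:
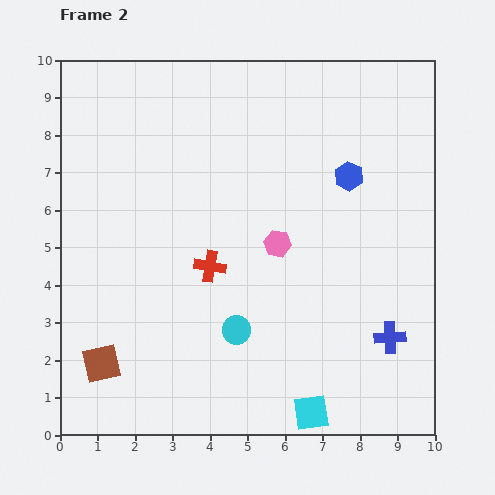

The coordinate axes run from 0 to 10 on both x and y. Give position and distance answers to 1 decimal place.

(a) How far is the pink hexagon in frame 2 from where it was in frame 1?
3.9

The pink hexagon moved from (5.7, 1.2) to (5.8, 5.1), a distance of √(0.1² + 3.9²) ≈ 3.9.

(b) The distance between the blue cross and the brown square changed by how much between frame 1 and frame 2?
-0.7

Distance in frame 1: 8.4. Distance in frame 2: 7.7.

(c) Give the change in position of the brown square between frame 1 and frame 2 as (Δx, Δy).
(0.4, -0.5)

The brown square was at (0.7, 2.4) in frame 1 and (1.1, 1.9) in frame 2.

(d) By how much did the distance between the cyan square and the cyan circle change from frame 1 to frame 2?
-4.7

Distance in frame 1: 7.7. Distance in frame 2: 3.0.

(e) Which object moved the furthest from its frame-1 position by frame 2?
the pink hexagon

(moved 3.9; next 3.4)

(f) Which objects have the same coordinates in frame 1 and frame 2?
the red cross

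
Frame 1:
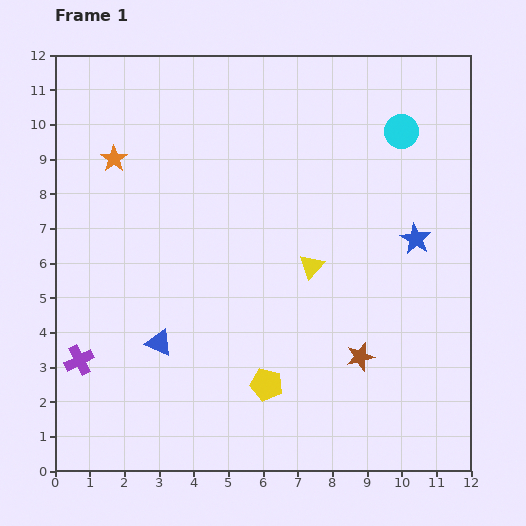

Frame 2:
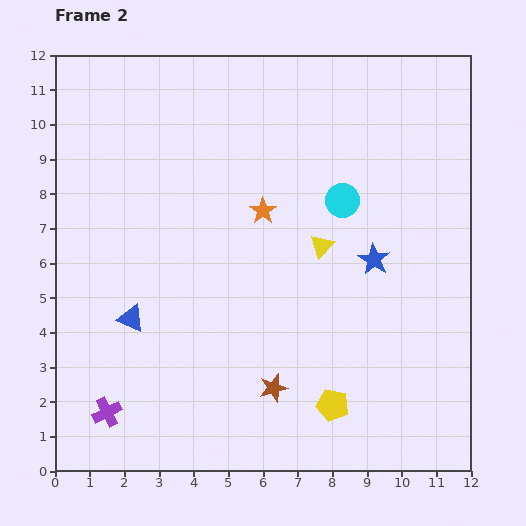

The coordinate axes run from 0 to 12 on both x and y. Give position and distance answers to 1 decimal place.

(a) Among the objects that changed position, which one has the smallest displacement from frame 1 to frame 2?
the yellow triangle

(moved 0.7)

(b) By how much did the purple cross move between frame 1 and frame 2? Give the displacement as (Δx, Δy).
(0.8, -1.5)

The purple cross was at (0.7, 3.2) in frame 1 and (1.5, 1.7) in frame 2.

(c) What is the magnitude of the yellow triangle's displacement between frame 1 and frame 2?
0.7

The yellow triangle moved from (7.4, 5.9) to (7.7, 6.5), a distance of √(0.3² + 0.6²) ≈ 0.7.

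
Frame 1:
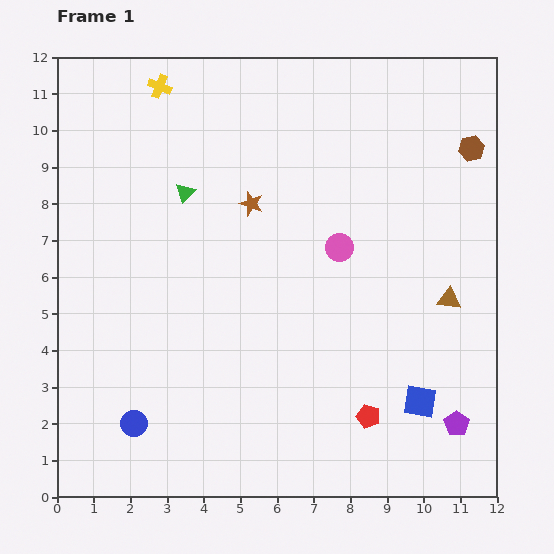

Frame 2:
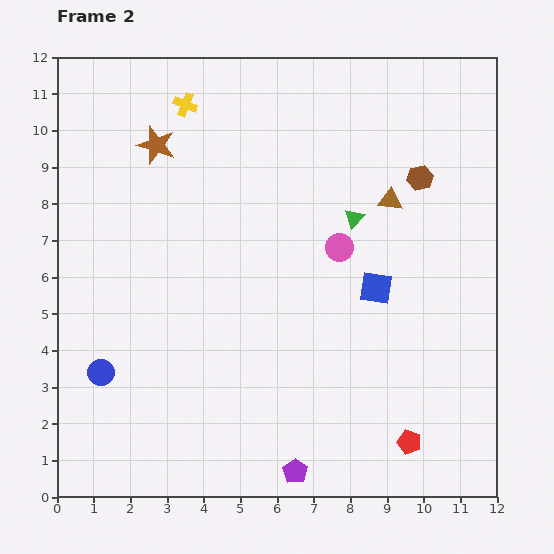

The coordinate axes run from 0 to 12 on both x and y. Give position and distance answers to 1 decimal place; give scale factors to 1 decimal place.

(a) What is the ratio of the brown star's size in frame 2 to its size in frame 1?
1.6×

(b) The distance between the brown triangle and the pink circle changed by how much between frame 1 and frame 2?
-1.4

Distance in frame 1: 3.3. Distance in frame 2: 1.9.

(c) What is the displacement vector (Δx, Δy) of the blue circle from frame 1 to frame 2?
(-0.9, 1.4)

The blue circle was at (2.1, 2.0) in frame 1 and (1.2, 3.4) in frame 2.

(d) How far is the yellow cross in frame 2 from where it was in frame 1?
0.9

The yellow cross moved from (2.8, 11.2) to (3.5, 10.7), a distance of √(0.7² + 0.5²) ≈ 0.9.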